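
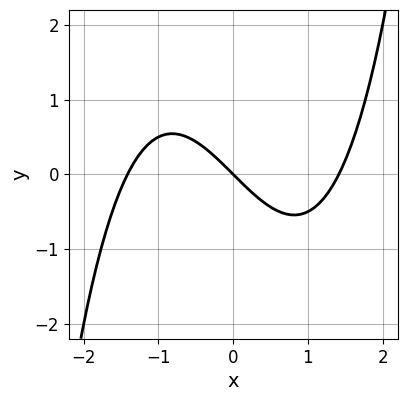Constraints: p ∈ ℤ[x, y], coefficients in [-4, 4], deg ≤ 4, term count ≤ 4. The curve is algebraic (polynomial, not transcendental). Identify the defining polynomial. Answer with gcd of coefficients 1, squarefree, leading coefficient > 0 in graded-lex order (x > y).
First, the degree is 3 — no degree-2 curve has this shape.
Next, observable constraints: it meets the y-axis at y = 0 (among the integer gridlines); one x-axis crossing is at x = 0.
Finally, fitting integer coefficients to these (and the overall shape) gives p.

x^3 - 2*x - 2*y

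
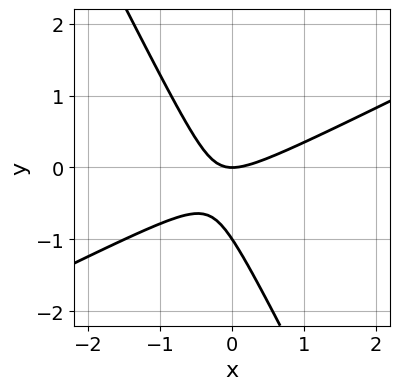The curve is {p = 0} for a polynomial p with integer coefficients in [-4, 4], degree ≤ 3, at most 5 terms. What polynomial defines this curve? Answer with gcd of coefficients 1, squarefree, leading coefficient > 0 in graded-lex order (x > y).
2*x^2 - 3*x*y - 2*y^2 - 2*y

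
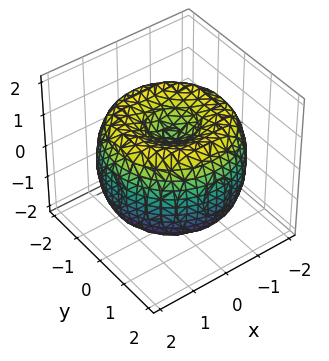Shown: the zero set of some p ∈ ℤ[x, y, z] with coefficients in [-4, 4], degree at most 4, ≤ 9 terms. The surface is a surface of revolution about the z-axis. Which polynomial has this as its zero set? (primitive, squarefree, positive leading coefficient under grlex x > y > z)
First, deg p = 4. No degree-3 surface has this shape.
Then, symmetry: the z-axis is an axis of rotation, so x and y enter only as x² + y².
Next, against the integer gridlines: a circular section at z = 0 has radius between 1 and 2.
Finally, solving for integer coefficients yields p as stated.

x^4 + 2*x^2*y^2 + y^4 - 3*x^2 - 3*y^2 + 2*z^2 - 1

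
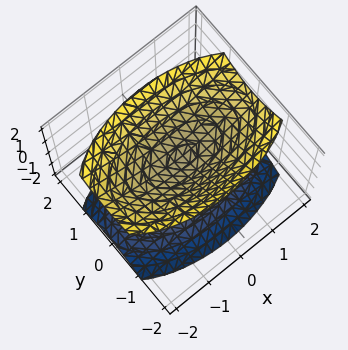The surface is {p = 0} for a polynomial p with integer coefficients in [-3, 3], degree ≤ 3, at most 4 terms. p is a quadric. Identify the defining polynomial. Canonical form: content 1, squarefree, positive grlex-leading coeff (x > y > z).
(a) I count 2 distinct pieces.
(b) The degree is 2 — two separate bowl-shaped sheets opening away from each other; a quadric.
(c) Symmetries: it's symmetric under z → −z, forcing even powers of z; it's symmetric under y → −y, forcing even powers of y; it's symmetric under x → −x, forcing even powers of x.
(d) Reading off the gridlines: no y-intercept at any integer in the box; it misses every integer gridline on the x-axis.
(e) The integer polynomial consistent with all of this is the stated p.

x^2 + 3*y^2 - 2*z^2 + 1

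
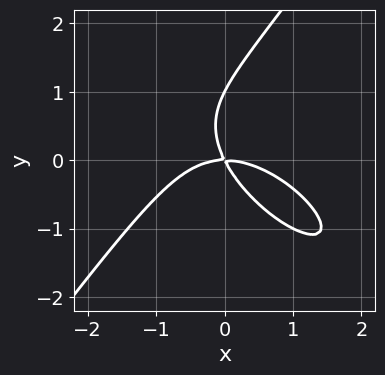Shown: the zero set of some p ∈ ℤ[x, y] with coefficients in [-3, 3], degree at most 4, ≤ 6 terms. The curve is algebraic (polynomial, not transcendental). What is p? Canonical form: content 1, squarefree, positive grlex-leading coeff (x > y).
The degree is 3 — a generic line meets the curve in up to 3 points.
Checking where it meets the axes: among the integer gridlines, it crosses the y-axis at y ∈ {0, 1}; it crosses the x-axis at the gridline x = 0.
The integer polynomial consistent with all of this is the stated p.

x^3 + x^2*y - y^3 + 2*x*y + y^2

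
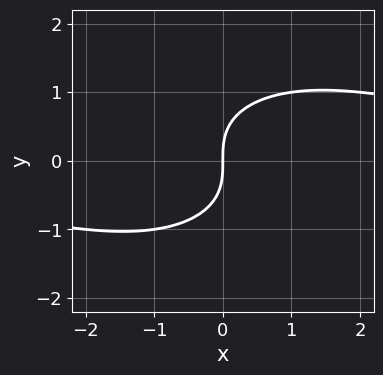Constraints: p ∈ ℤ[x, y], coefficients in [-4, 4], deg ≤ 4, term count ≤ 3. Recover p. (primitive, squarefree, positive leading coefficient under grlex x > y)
x^2*y + 2*y^3 - 3*x

1. deg p = 3. A generic line meets the curve in up to 3 points.
2. Reading off the gridlines: it meets the y-axis at y = 0 (among the integer gridlines); one x-axis crossing is at x = 0.
3. Fitting integer coefficients to these (and the overall shape) gives p.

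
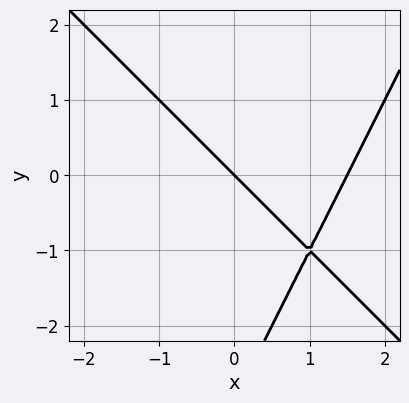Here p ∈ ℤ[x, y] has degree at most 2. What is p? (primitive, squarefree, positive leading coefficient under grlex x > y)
(a) deg p = 2. A generic line meets the curve in up to 2 points.
(b) From the axis intercepts and sections: it meets the y-axis at y = 0 (among the integer gridlines); it meets the x-axis at x = 0 (among the integer gridlines).
(c) These observations pin down the coefficients.

2*x^2 + x*y - y^2 - 3*x - 3*y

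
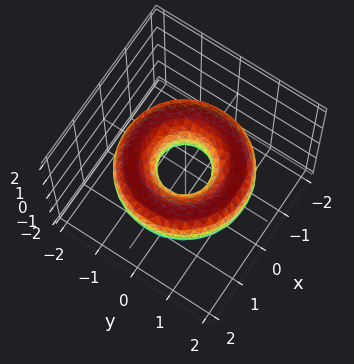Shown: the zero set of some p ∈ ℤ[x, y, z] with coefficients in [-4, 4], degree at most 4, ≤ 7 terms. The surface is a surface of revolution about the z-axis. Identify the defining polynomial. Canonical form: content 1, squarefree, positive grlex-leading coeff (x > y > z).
Degree: the shape is more complex than any degree-3 surface, so deg p = 4.
By symmetry, the z-axis is an axis of rotation, so x and y enter only as x² + y².
Observable constraints: a circular section at z = 0 has radius between 0 and 1; it misses every integer gridline on the z-axis.
Solving for integer coefficients yields p as stated.

x^4 + 2*x^2*y^2 + y^4 - 3*x^2 - 3*y^2 + 3*z^2 + 1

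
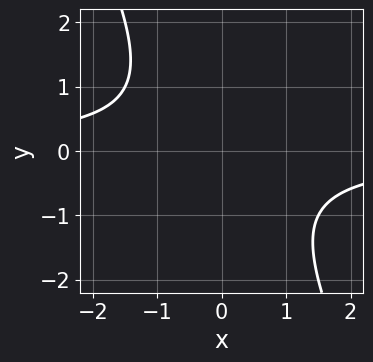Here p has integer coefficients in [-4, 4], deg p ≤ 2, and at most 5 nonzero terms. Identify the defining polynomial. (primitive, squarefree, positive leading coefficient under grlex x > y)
2*x*y + y^2 + 2

1. deg p = 2. A generic line meets the curve in up to 2 points.
2. Reading off the gridlines: no y-intercept at any integer in the box; no x-intercept at any integer in the box.
3. Assembling these constraints gives the stated polynomial.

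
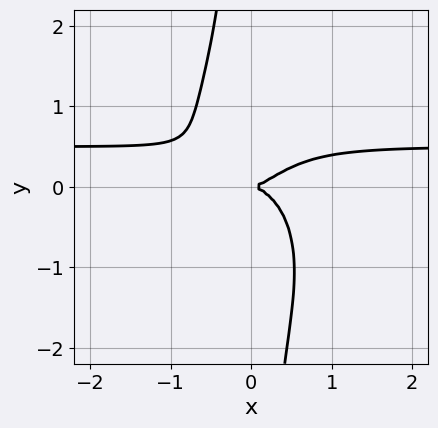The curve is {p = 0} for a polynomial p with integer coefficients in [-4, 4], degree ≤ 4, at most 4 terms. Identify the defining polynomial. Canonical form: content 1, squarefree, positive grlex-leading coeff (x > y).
Degree: a generic line meets the curve in up to 4 points, so deg p = 4.
Checking where it meets the axes: one y-axis crossing is at y = 0; it crosses the x-axis at the gridline x = 0.
Solving for integer coefficients yields p as stated.

2*x^3*y + x*y^3 - x^3 + y^2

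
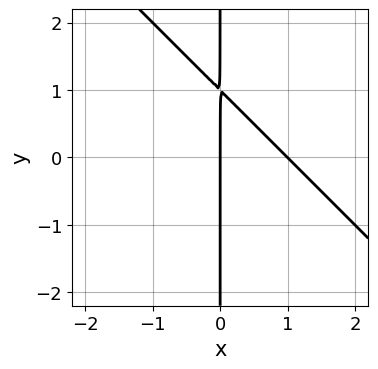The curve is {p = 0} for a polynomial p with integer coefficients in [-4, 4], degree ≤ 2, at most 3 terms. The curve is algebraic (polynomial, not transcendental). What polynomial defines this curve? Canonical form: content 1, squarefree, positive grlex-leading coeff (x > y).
x^2 + x*y - x

deg p = 2. A generic line meets the curve in up to 2 points.
From the visible intercepts: the visible y-axis segment lies entirely on the curve; the x-axis gridline crossings are at x ∈ {0, 1}.
These observations pin down the coefficients.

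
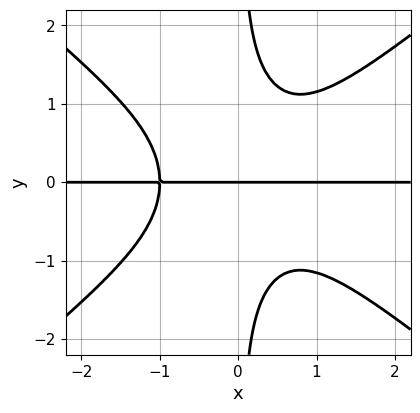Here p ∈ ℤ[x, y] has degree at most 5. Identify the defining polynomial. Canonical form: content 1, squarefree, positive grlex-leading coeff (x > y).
2*x^3*y - 3*x*y^3 + 2*y

First, the degree is 4 — a generic line meets the curve in up to 4 points.
Next, against the integer gridlines: every point of the x-axis in the box is on the curve; one y-axis crossing is at y = 0.
Finally, these observations pin down the coefficients.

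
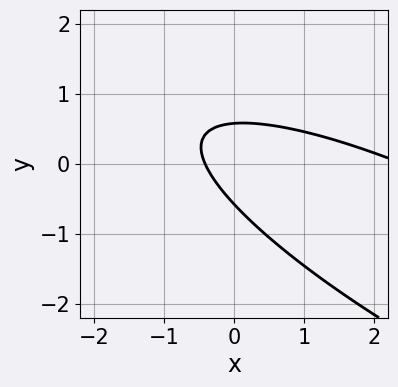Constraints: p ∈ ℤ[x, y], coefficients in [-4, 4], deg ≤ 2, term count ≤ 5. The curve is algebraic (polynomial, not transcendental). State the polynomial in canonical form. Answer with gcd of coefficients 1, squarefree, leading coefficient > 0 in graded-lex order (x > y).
x^2 + 3*x*y + 3*y^2 - 2*x - 1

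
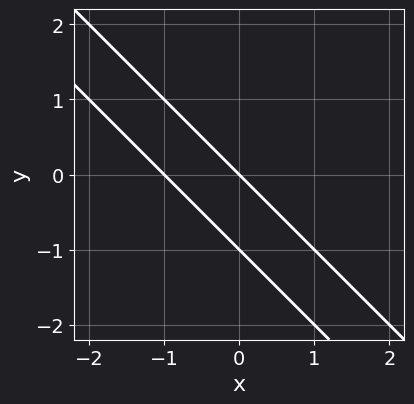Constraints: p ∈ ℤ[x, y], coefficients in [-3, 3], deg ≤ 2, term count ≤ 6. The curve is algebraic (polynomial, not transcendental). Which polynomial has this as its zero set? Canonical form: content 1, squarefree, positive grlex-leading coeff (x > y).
x^2 + 2*x*y + y^2 + x + y

1. deg p = 2. No degree-1 curve has this shape.
2. Reading off the gridlines: the y-axis gridline crossings are at y ∈ {-1, 0}; the x-axis gridline crossings are at x ∈ {-1, 0}.
3. Solving for integer coefficients yields p as stated.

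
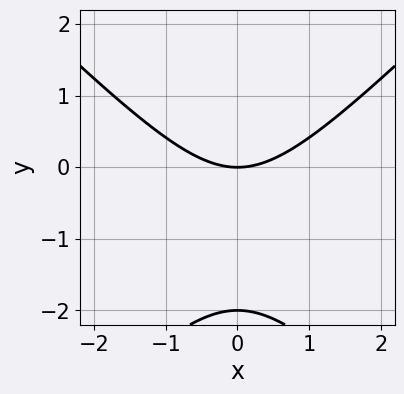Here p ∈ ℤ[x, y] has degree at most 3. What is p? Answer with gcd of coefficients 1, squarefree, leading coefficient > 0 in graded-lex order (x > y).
First, degree: no degree-1 curve has this shape, so deg p = 2.
Next, symmetries: it's symmetric under x → −x, forcing even powers of x.
Then, against the integer gridlines: it meets the x-axis at x = 0 (among the integer gridlines); the y-axis gridline crossings are at y ∈ {-2, 0}.
Finally, together with the visible shape, these determine p as stated.

x^2 - y^2 - 2*y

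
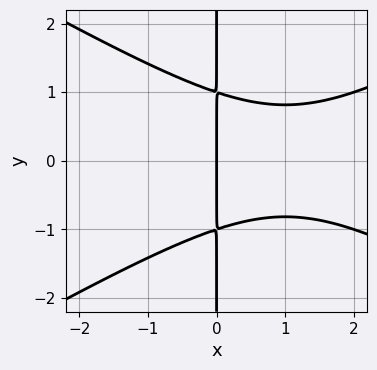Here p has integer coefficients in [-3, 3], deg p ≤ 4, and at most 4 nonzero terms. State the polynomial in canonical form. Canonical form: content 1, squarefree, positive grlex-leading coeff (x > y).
x^3 - 3*x*y^2 - 2*x^2 + 3*x

The degree is 3 — no degree-2 curve has this shape.
Symmetries: mirror symmetry y ↦ −y ⇒ only even powers of y.
Against the integer gridlines: the visible y-axis segment lies entirely on the curve; it crosses the x-axis at the gridline x = 0.
Matching integer coefficients to the picture gives p.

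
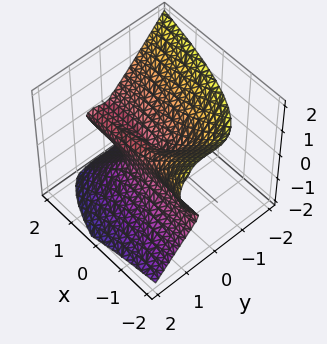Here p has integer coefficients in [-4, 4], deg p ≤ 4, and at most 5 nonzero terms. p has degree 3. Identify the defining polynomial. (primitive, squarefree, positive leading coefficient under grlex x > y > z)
(a) deg p = 3. No degree-2 surface has this shape.
(b) Checking where it meets the axes: one y-axis crossing is at y = 0; every point of the x-axis in the box is on the surface.
(c) Matching integer coefficients to the picture gives p.

2*x*z^2 + 3*y^3 + 2*z^3 - 2*y^2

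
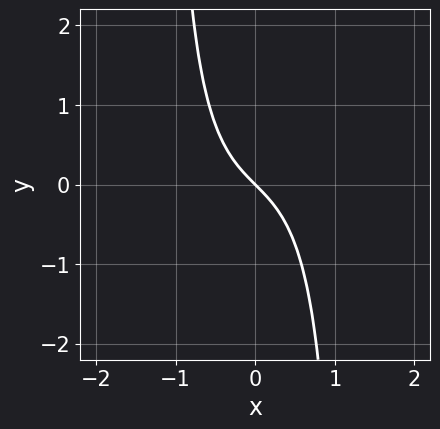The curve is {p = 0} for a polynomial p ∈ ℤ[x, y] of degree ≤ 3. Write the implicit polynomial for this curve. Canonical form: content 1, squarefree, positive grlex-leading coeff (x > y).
First, the degree is 3 — a generic line meets the curve in up to 3 points.
Next, reading off the gridlines: it meets the x-axis at x = 0 (among the integer gridlines); it crosses the y-axis at the gridline y = 0.
Finally, fitting integer coefficients to these (and the overall shape) gives p.

3*x^3 - 2*x^2*y + 3*x + 3*y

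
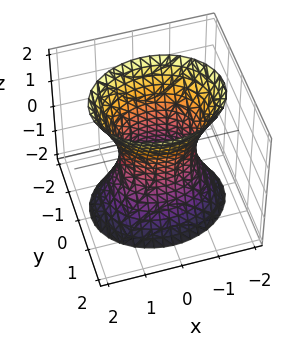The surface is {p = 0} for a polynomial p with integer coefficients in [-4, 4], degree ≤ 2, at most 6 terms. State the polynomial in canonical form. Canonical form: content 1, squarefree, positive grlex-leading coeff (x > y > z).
2*x^2 + 3*y^2 - z^2 - 2

1. The degree is 2 — an hourglass — one-sheet hyperboloid; a quadric.
2. Symmetries: mirror symmetry z ↦ −z ⇒ only even powers of z; mirror symmetry x ↦ −x ⇒ only even powers of x; mirror symmetry y ↦ −y ⇒ only even powers of y.
3. Observable constraints: among the integer gridlines, it crosses the x-axis at x ∈ {-1, 1}; the surface avoids every integer z-axis point in the box.
4. Solving for integer coefficients yields p as stated.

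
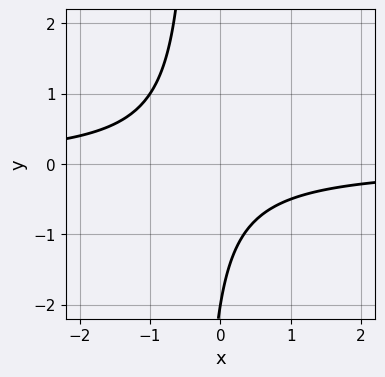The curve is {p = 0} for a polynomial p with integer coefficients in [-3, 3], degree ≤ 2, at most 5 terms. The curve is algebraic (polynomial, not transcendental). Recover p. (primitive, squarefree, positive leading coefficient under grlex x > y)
3*x*y + y + 2

(a) Degree: a generic line meets the curve in up to 2 points, so deg p = 2.
(b) Reading off the gridlines: it crosses the y-axis at the gridline y = -2; the curve avoids every integer x-axis point in the box.
(c) Assembling these constraints gives the stated polynomial.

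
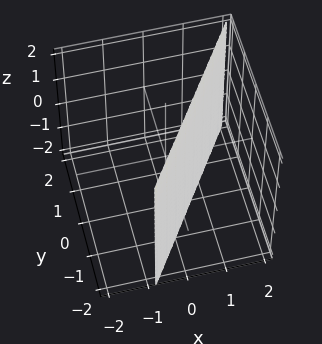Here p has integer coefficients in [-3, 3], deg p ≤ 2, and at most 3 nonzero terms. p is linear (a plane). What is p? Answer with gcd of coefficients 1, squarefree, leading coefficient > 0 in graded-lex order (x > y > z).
1. The degree is 1 — the surface is flat (a plane).
2. Checking where it meets the axes: it misses every integer gridline on the z-axis; it meets the y-axis at y = -1 (among the integer gridlines).
3. Together with the visible shape, these determine p as stated.

3*x - 2*y - 2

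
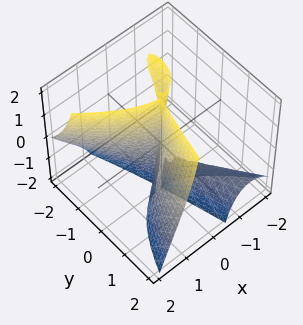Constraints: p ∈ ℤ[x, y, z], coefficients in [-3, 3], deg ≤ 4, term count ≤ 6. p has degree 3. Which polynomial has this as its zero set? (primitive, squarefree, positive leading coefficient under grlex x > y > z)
1. There are 3 components.
2. Degree: a generic line meets the surface in up to 3 points, so deg p = 3.
3. Reading off the gridlines: it meets the x-axis at x = 0 (among the integer gridlines); the visible z-axis segment lies entirely on the surface; it meets the y-axis at y = 0 (among the integer gridlines).
4. Assembling these constraints gives the stated polynomial.

3*x^3 + 2*x^2*y + 3*x*y*z - 2*y^2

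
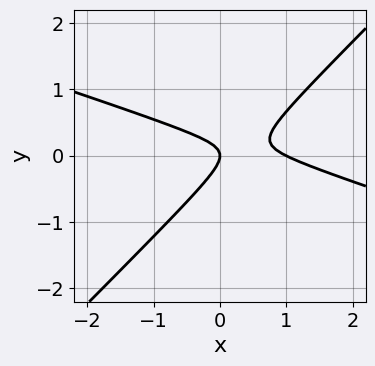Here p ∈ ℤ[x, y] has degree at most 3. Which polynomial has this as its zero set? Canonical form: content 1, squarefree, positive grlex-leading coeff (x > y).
x^2 + 2*x*y - 3*y^2 - x

Degree: the shape is more complex than any degree-1 curve, so deg p = 2.
From the axis intercepts and sections: it meets the y-axis at y = 0 (among the integer gridlines); among the integer gridlines, it crosses the x-axis at x ∈ {0, 1}.
Fitting integer coefficients to these (and the overall shape) gives p.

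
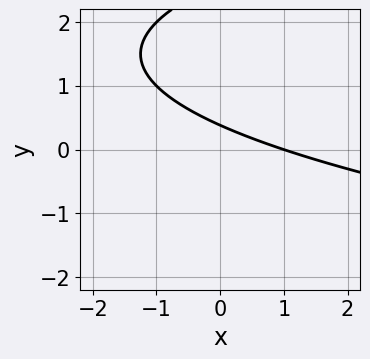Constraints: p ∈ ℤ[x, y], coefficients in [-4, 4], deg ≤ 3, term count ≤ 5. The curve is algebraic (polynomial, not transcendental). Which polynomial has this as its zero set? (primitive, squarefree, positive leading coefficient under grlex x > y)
y^2 - x - 3*y + 1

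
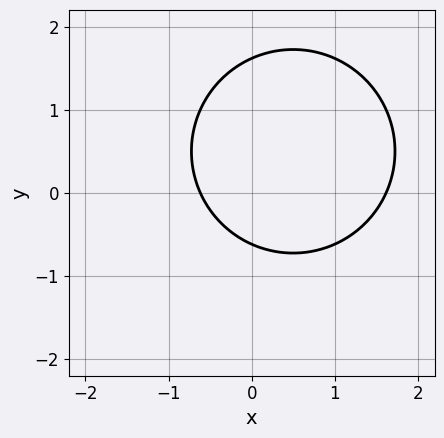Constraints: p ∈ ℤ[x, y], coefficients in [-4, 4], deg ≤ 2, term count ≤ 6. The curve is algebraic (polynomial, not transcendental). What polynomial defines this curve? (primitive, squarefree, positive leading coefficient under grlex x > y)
First, degree: a generic line meets the curve in up to 2 points, so deg p = 2.
Finally, putting this together gives p.

x^2 + y^2 - x - y - 1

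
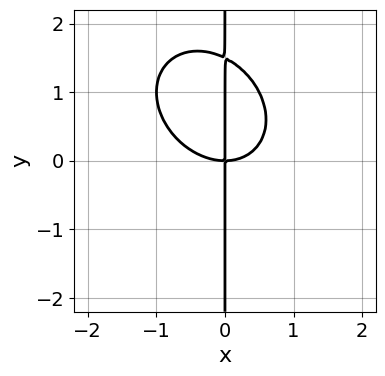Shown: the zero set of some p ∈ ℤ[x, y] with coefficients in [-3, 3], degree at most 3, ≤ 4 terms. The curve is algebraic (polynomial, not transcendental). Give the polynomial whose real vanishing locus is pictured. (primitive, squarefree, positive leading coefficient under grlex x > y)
(a) deg p = 3. A generic line meets the curve in up to 3 points.
(b) Against the integer gridlines: it meets the x-axis at x = 0 (among the integer gridlines); the visible y-axis segment lies entirely on the curve.
(c) These observations pin down the coefficients.

2*x^3 + x^2*y + 2*x*y^2 - 3*x*y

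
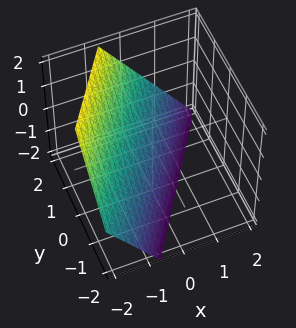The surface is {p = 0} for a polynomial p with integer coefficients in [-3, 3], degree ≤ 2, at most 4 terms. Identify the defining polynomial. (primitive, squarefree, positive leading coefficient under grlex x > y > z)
3*x - 2*y + 2*z + 2

1. Degree: every cross-section is a straight line — this is a plane, so deg p = 1.
2. Observable constraints: it crosses the y-axis at the gridline y = 1; one z-axis crossing is at z = -1.
3. The integer polynomial consistent with all of this is the stated p.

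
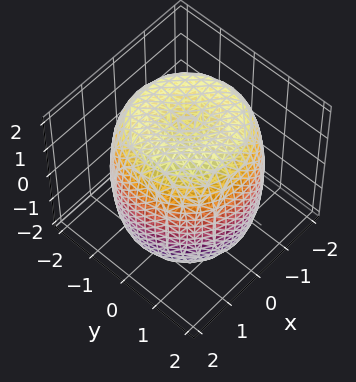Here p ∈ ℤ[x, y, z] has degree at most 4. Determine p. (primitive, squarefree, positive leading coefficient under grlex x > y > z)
x^4 + 2*x^2*y^2 + y^4 - 2*x^2 - 2*y^2 + z^2 - 3

First, deg p = 4. No degree-3 surface has this shape.
Next, symmetries: rotational symmetry about the z-axis ⇒ p depends on x, y only through x² + y².
Next, from the axis intercepts and sections: a circular section at z = -2 has radius exactly 1.
Finally, together with the visible shape, these determine p as stated.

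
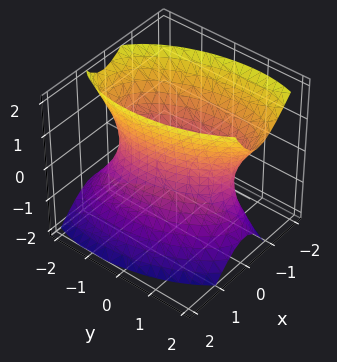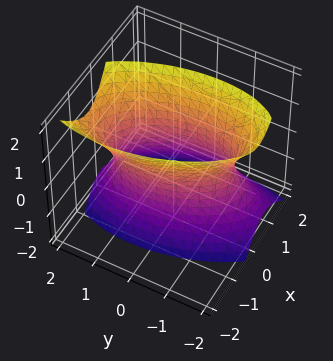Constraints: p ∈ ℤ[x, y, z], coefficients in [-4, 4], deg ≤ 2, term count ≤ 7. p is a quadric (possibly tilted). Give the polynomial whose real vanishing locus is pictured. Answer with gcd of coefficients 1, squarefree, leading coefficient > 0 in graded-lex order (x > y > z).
3*x^2 + x*y + x*z + y^2 - z^2 - 2

(a) The degree is 2 — no degree-1 surface has this shape.
(b) Observable constraints: no z-intercept at any integer in the box.
(c) Solving for integer coefficients yields p as stated.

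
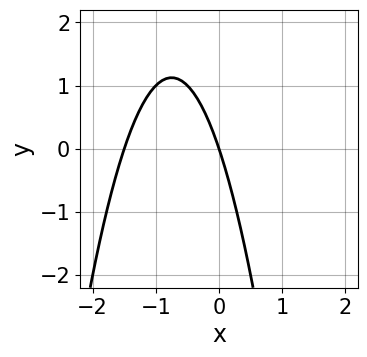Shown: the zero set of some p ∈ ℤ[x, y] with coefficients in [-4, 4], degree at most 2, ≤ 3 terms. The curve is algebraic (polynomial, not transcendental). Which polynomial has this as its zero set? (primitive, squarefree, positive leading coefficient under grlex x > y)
1. The degree is 2 — the shape is more complex than any degree-1 curve.
2. Observable constraints: it crosses the x-axis at the gridline x = 0; it meets the y-axis at y = 0 (among the integer gridlines).
3. Assembling these constraints gives the stated polynomial.

2*x^2 + 3*x + y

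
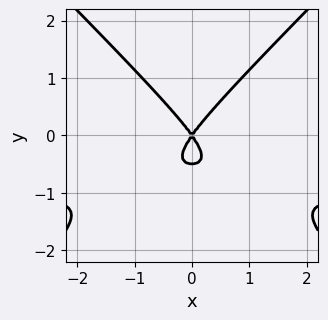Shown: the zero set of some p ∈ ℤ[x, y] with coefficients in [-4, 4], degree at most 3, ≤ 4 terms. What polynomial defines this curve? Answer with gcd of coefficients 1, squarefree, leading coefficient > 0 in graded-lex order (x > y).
2*x^2*y - 2*y^3 + 2*x^2 - y^2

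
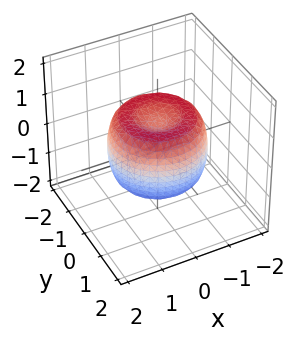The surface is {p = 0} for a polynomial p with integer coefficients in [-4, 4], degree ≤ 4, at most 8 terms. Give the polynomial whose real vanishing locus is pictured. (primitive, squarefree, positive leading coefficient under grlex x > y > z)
2*x^4 + 4*x^2*y^2 + 2*y^4 - 3*x^2 - 3*y^2 + 2*z^2 - 1

1. Degree: the shape is more complex than any degree-3 surface, so deg p = 4.
2. Symmetry: the z-axis is an axis of rotation, so x and y enter only as x² + y².
3. Against the integer gridlines: a circular section at z = 1 has radius between 0 and 1.
4. Assembling these constraints gives the stated polynomial.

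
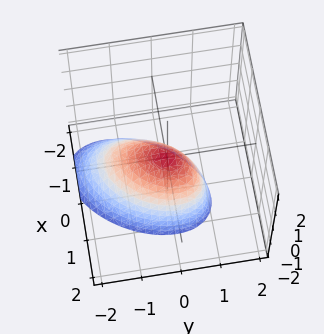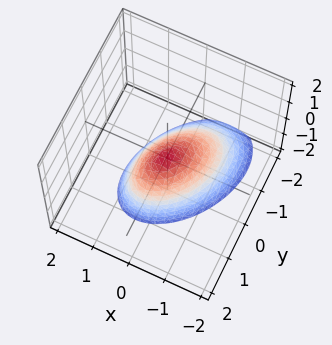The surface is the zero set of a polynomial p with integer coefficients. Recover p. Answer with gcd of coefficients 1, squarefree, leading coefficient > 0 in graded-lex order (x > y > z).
3*x^2 - 2*x*y + 2*y^2 - y*z + 2*z

(a) Degree: a generic line meets the surface in up to 2 points, so deg p = 2.
(b) Observable constraints: it meets the x-axis at x = 0 (among the integer gridlines); it crosses the y-axis at the gridline y = 0.
(c) The integer polynomial consistent with all of this is the stated p.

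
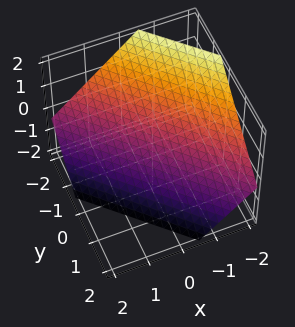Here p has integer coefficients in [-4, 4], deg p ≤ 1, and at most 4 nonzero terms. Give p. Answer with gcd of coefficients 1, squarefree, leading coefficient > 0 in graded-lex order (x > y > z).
3*x + 3*y + 3*z + 2

deg p = 1. The surface is flat (a plane).
The integer polynomial consistent with all of this is the stated p.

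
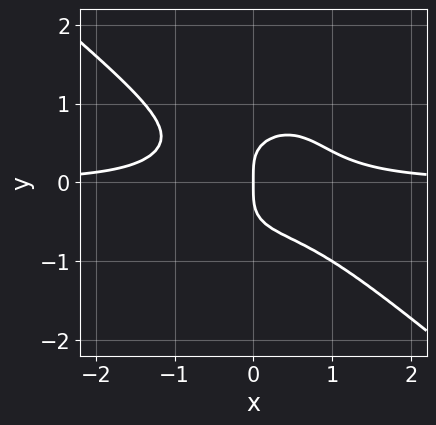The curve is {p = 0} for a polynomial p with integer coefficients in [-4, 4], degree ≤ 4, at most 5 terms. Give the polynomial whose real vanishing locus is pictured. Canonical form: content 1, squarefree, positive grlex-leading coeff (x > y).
2*x^3*y + x^2*y^2 + 2*y^4 - x

First, deg p = 4.
Next, checking where it meets the axes: it crosses the x-axis at the gridline x = 0; it crosses the y-axis at the gridline y = 0.
Finally, together with the visible shape, these determine p as stated.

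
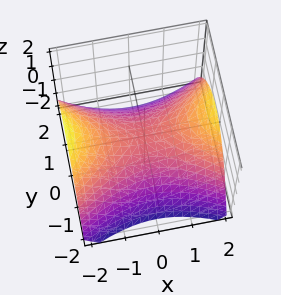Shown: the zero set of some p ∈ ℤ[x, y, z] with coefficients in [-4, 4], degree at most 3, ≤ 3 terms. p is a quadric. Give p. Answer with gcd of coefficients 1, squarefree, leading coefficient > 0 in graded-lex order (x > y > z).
First, degree: a hyperbolic paraboloid; a quadric, so deg p = 2.
Next, symmetries: it's symmetric under x → −x, forcing even powers of x; it's symmetric under y → −y, forcing even powers of y.
Then, from the axis intercepts and sections: it crosses the y-axis at the gridline y = 0; it meets the x-axis at x = 0 (among the integer gridlines); it meets the z-axis at z = 0 (among the integer gridlines).
Finally, putting this together gives p.

x^2 - 2*y^2 - 3*z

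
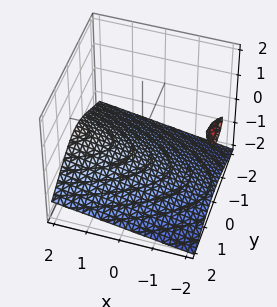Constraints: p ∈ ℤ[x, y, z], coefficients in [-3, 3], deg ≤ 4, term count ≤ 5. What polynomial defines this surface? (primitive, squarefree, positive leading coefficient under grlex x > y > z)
z^3 + x*z + y^2 + 1

I count 2 distinct pieces.
Degree: the shape is more complex than any degree-2 surface, so deg p = 3.
From the axis intercepts and sections: it misses every integer gridline on the y-axis; it crosses the z-axis at the gridline z = -1.
Fitting integer coefficients to these (and the overall shape) gives p.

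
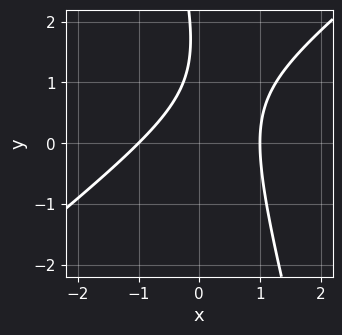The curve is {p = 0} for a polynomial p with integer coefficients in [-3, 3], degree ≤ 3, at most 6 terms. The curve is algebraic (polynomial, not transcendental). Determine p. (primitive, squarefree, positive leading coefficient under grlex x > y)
3*x^2 - 3*x*y - y^2 + 3*y - 3

(a) The degree is 2 — no degree-1 curve has this shape.
(b) Observable constraints: the curve avoids every integer y-axis point in the box; among the integer gridlines, it crosses the x-axis at x ∈ {-1, 1}.
(c) The integer polynomial consistent with all of this is the stated p.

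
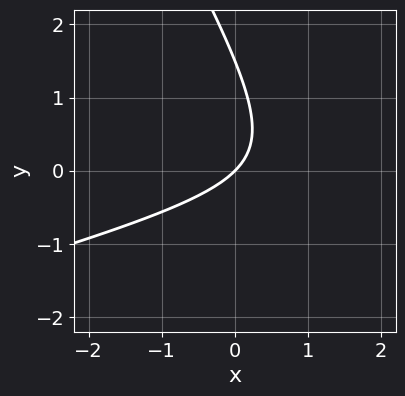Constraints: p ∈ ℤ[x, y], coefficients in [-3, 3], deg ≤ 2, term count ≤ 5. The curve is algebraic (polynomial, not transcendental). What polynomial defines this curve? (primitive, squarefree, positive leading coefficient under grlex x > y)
x^2 - 3*x*y - 2*y^2 - 3*x + 3*y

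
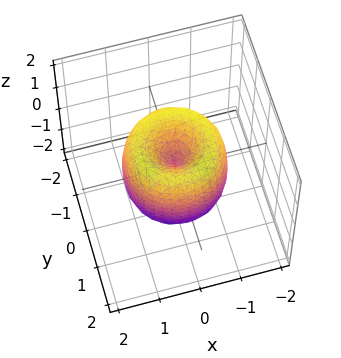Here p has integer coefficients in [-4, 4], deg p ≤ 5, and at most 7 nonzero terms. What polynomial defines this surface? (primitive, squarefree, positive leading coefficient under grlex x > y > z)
2*x^4 + 4*x^2*y^2 + 2*y^4 - 3*x^2 - 3*y^2 + z^2

1. Degree: the shape is more complex than any degree-3 surface, so deg p = 4.
2. Symmetries: rotational symmetry about the z-axis ⇒ p depends on x, y only through x² + y².
3. Reading off the gridlines: it crosses the y-axis at the gridline y = 0; one z-axis crossing is at z = 0.
4. Together with the visible shape, these determine p as stated.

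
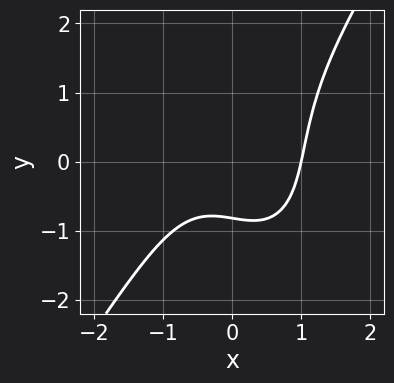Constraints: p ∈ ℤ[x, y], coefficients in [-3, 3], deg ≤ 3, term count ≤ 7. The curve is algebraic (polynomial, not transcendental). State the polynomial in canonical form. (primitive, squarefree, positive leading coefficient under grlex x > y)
3*x^3 - y^3 + x*y - 3*y - 3

(a) deg p = 3. The shape is more complex than any degree-2 curve.
(b) Reading off the gridlines: one x-axis crossing is at x = 1.
(c) Putting this together gives p.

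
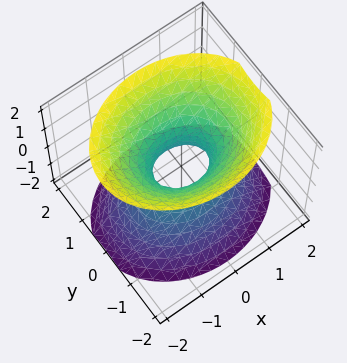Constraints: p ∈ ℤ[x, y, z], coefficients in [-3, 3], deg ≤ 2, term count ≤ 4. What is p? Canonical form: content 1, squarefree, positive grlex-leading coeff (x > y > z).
deg p = 2.
Symmetries: the y ↦ −y reflection is a symmetry, so y appears only in even powers; mirror symmetry x ↦ −x ⇒ only even powers of x; mirror symmetry z ↦ −z ⇒ only even powers of z.
Observable constraints: the surface avoids every integer z-axis point in the box.
These observations pin down the coefficients.

2*x^2 + 3*y^2 - 2*z^2 - 1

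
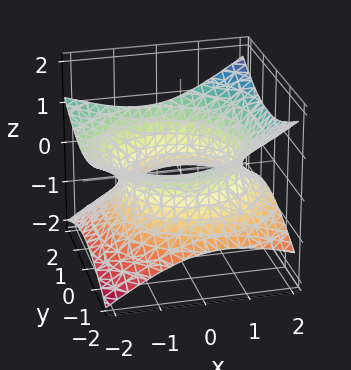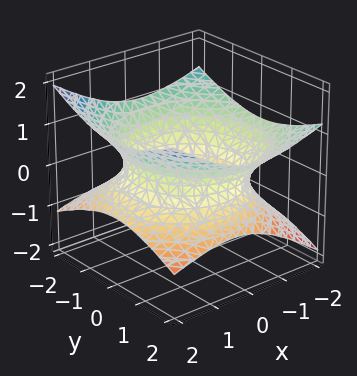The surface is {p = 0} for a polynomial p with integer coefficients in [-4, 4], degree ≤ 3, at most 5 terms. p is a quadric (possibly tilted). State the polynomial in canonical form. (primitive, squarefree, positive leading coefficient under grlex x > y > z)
x^2 + x*z + y^2 - 3*z^2 - 2

(a) deg p = 2.
(b) Reading off the gridlines: it misses every integer gridline on the z-axis.
(c) Fitting integer coefficients to these (and the overall shape) gives p.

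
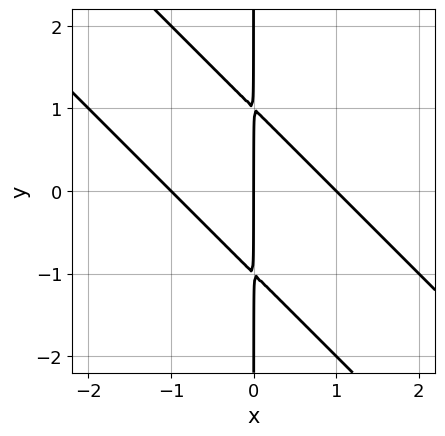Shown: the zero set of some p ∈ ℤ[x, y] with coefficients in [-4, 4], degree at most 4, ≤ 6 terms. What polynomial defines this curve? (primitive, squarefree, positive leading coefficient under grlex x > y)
(a) deg p = 3.
(b) From the axis intercepts and sections: the x-axis gridline crossings are at x ∈ {-1, 0, 1}; the visible y-axis segment lies entirely on the curve.
(c) Together with the visible shape, these determine p as stated.

x^3 + 2*x^2*y + x*y^2 - x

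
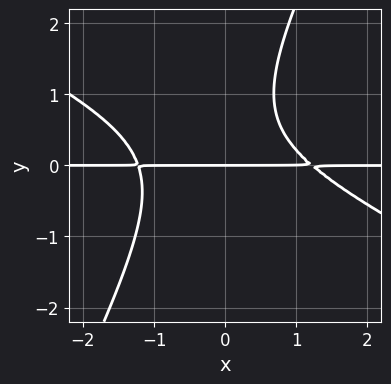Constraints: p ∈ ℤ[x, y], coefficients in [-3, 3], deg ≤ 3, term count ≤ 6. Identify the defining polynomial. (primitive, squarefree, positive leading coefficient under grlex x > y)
2*x^2*y + 3*x*y^2 - 2*y^3 + 2*y^2 - 3*y

(a) deg p = 3. A generic line meets the curve in up to 3 points.
(b) From the visible intercepts: one y-axis crossing is at y = 0; every point of the x-axis in the box is on the curve.
(c) Assembling these constraints gives the stated polynomial.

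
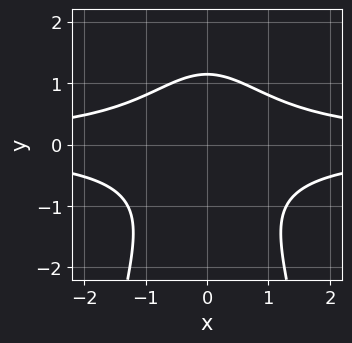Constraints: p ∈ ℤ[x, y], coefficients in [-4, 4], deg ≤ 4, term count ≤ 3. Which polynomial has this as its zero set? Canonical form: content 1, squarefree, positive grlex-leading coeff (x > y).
3*x^2*y^2 + 2*y^3 - 3

Degree: a generic line meets the curve in up to 4 points, so deg p = 4.
Symmetries: the x ↦ −x reflection is a symmetry, so x appears only in even powers.
Observable constraints: it misses every integer gridline on the x-axis.
Putting this together gives p.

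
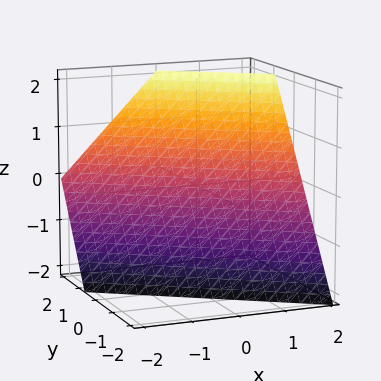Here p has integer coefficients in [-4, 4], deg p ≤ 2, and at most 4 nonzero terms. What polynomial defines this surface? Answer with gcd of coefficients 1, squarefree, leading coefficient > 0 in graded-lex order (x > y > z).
2*x + 3*y - 2*z - 2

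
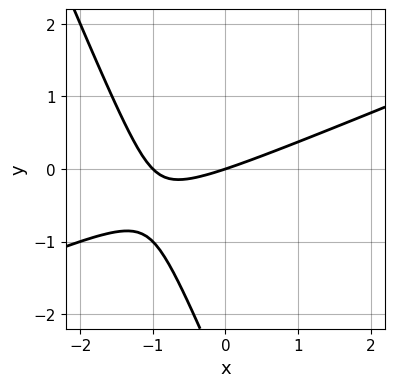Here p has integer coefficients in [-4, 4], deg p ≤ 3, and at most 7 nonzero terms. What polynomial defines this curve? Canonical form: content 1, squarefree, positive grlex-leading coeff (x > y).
Degree: the shape is more complex than any degree-1 curve, so deg p = 2.
From the visible intercepts: the x-axis gridline crossings are at x ∈ {-1, 0}; it meets the y-axis at y = 0 (among the integer gridlines).
The integer polynomial consistent with all of this is the stated p.

x^2 - 2*x*y - y^2 + x - 3*y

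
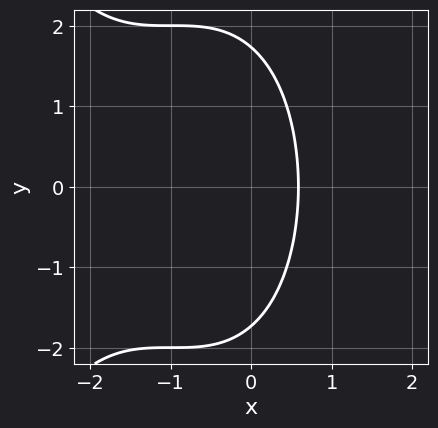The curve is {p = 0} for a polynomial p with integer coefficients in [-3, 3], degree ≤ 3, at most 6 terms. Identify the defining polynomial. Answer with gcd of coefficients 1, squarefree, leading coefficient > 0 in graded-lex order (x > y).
Degree: a generic line meets the curve in up to 3 points, so deg p = 3.
Symmetries: the y ↦ −y reflection is a symmetry, so y appears only in even powers.
Assembling these constraints gives the stated polynomial.

x^3 + 3*x^2 + y^2 + 3*x - 3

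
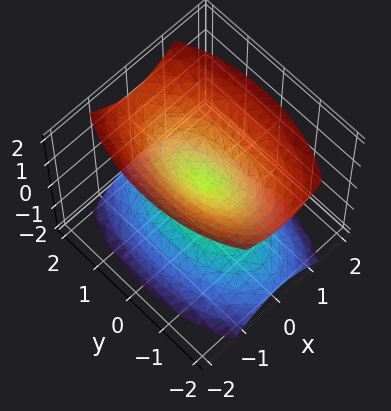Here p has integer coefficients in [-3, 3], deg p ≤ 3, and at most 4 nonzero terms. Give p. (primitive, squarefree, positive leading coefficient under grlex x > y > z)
1. There are 2 components.
2. deg p = 2.
3. Symmetries: mirror symmetry z ↦ −z ⇒ only even powers of z; the y ↦ −y reflection is a symmetry, so y appears only in even powers; the x ↦ −x reflection is a symmetry, so x appears only in even powers.
4. From the axis intercepts and sections: it meets the x-axis at x = 0 (among the integer gridlines); it meets the z-axis at z = 0 (among the integer gridlines).
5. These observations pin down the coefficients.

3*x^2 + y^2 - 2*z^2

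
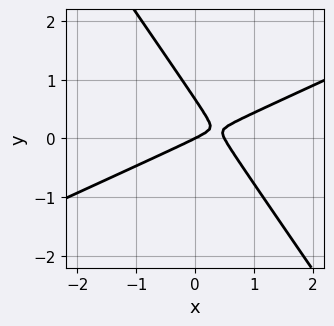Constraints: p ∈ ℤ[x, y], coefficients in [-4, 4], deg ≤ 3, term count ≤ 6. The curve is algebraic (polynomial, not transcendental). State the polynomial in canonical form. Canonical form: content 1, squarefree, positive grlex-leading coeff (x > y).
2*x^2 - 3*x*y - 3*y^2 - x + 2*y

1. Degree: a generic line meets the curve in up to 2 points, so deg p = 2.
2. Checking where it meets the axes: one x-axis crossing is at x = 0; it crosses the y-axis at the gridline y = 0.
3. Assembling these constraints gives the stated polynomial.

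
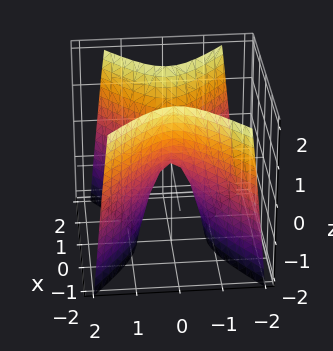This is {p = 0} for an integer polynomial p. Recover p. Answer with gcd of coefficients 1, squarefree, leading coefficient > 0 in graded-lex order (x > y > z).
2*x^2 - 3*y^2 - z

First, deg p = 2.
Then, symmetries: it's symmetric under y → −y, forcing even powers of y; it's symmetric under x → −x, forcing even powers of x.
Then, from the axis intercepts and sections: one y-axis crossing is at y = 0; one z-axis crossing is at z = 0; it crosses the x-axis at the gridline x = 0.
Finally, solving for integer coefficients yields p as stated.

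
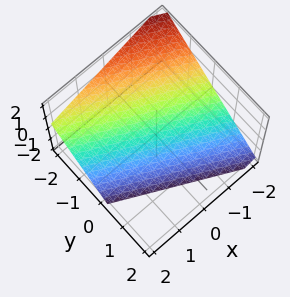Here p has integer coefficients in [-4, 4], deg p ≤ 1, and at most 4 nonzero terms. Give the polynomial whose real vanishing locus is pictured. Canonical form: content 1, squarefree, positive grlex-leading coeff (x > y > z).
First, the degree is 1 — the surface is flat (a plane).
Next, against the integer gridlines: it crosses the y-axis at the gridline y = -1; one z-axis crossing is at z = -1; it meets the x-axis at x = -2 (among the integer gridlines).
Finally, the integer polynomial consistent with all of this is the stated p.

x + 2*y + 2*z + 2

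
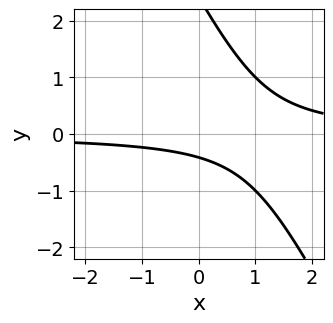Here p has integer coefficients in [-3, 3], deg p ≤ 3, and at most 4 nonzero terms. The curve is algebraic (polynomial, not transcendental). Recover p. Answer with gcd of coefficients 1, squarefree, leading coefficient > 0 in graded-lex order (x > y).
First, the degree is 2 — no degree-1 curve has this shape.
Next, from the visible intercepts: no x-intercept at any integer in the box.
Finally, fitting integer coefficients to these (and the overall shape) gives p.

2*x*y + y^2 - 2*y - 1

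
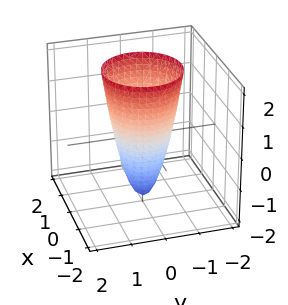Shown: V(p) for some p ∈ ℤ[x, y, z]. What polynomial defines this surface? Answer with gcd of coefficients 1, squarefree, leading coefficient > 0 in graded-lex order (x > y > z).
3*x^2 + 3*y^2 - z - 2

First, the degree is 2 — a generic line meets the surface in up to 2 points.
Then, by symmetry, the z-axis is an axis of rotation, so x and y enter only as x² + y².
Then, from the visible intercepts: one z-axis crossing is at z = -2; a circular section at z = -1 has radius between 0 and 1.
Finally, the integer polynomial consistent with all of this is the stated p.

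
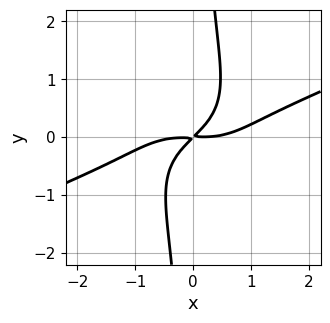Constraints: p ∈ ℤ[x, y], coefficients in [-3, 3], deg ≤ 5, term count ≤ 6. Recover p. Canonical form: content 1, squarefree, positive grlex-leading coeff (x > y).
Degree: the shape is more complex than any degree-3 curve, so deg p = 4.
The integer polynomial consistent with all of this is the stated p.

x^4 - 2*x^3*y - 3*x*y^3 - 3*x*y + 3*y^2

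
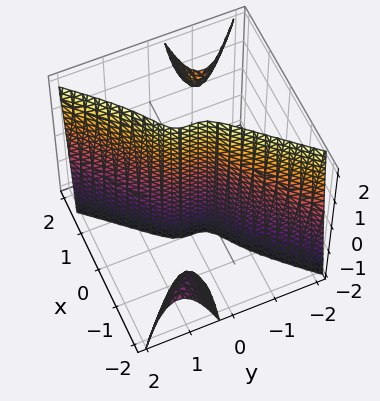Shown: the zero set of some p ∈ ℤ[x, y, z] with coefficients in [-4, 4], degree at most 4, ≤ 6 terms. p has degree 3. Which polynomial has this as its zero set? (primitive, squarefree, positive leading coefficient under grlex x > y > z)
x^3 + 3*x^2*y - x^2*z - 3*y^3 + 2*x

1. The picture has 3 separate pieces. Treating them together as one polynomial.
2. Degree: no degree-2 surface has this shape, so deg p = 3.
3. From the visible intercepts: every point of the z-axis in the box is on the surface; one x-axis crossing is at x = 0; one y-axis crossing is at y = 0.
4. The integer polynomial consistent with all of this is the stated p.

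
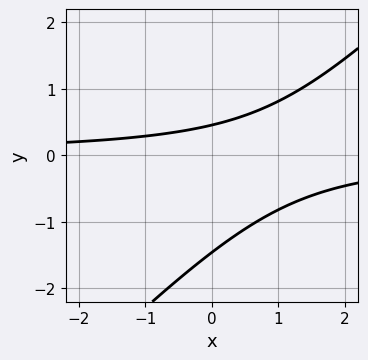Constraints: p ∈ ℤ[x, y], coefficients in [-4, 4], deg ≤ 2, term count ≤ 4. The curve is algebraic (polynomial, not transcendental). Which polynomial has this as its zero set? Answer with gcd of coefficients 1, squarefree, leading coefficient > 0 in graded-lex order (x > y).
1. Degree: no degree-1 curve has this shape, so deg p = 2.
2. From the axis intercepts and sections: it misses every integer gridline on the x-axis.
3. Putting this together gives p.

3*x*y - 3*y^2 - 3*y + 2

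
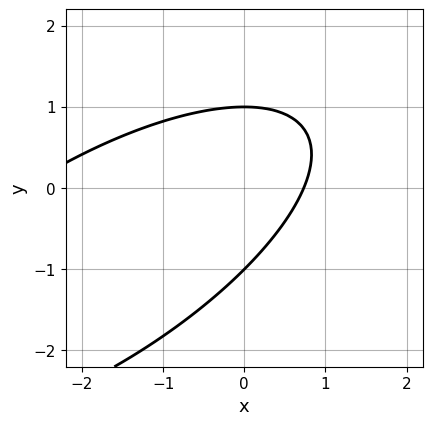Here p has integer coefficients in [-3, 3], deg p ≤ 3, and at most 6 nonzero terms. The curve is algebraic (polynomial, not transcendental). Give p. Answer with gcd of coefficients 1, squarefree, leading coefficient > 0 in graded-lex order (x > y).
x^2 - 2*x*y + 2*y^2 + 2*x - 2

deg p = 2. No degree-1 curve has this shape.
Against the integer gridlines: the y-axis gridline crossings are at y ∈ {-1, 1}.
Assembling these constraints gives the stated polynomial.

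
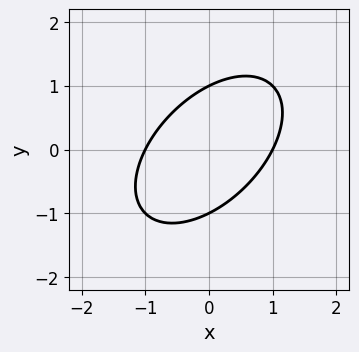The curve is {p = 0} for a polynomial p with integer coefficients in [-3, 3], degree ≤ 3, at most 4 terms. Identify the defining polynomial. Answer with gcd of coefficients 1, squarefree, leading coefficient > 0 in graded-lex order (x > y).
1. The degree is 2 — a generic line meets the curve in up to 2 points.
2. From the visible intercepts: among the integer gridlines, it crosses the y-axis at y ∈ {-1, 1}; the x-axis gridline crossings are at x ∈ {-1, 1}.
3. Assembling these constraints gives the stated polynomial.

x^2 - x*y + y^2 - 1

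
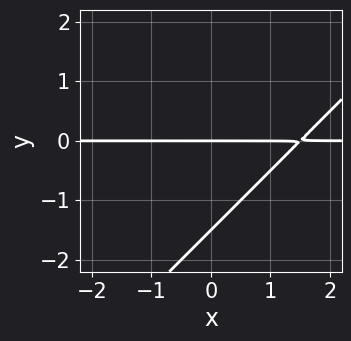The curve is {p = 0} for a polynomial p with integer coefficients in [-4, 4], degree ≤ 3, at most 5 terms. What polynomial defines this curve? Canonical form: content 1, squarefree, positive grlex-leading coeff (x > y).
2*x*y - 2*y^2 - 3*y

1. deg p = 2.
2. Against the integer gridlines: it meets the y-axis at y = 0 (among the integer gridlines); the visible x-axis segment lies entirely on the curve.
3. Solving for integer coefficients yields p as stated.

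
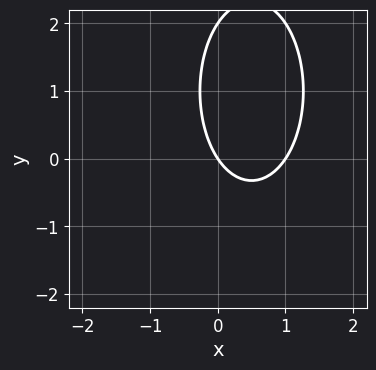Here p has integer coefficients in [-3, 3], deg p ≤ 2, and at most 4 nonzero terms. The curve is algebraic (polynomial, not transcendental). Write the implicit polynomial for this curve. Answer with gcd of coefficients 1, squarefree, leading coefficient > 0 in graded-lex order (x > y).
3*x^2 + y^2 - 3*x - 2*y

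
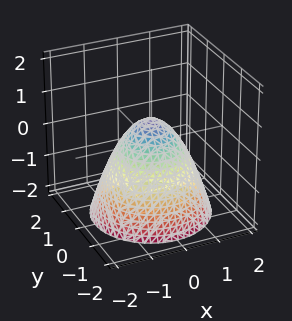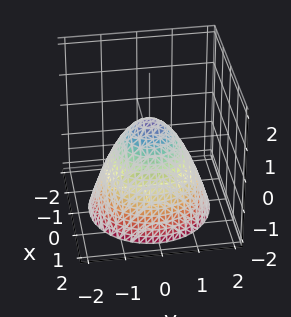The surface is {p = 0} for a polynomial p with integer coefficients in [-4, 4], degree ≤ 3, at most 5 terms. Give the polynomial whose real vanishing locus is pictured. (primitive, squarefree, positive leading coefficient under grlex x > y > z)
The degree is 2 — a generic line meets the surface in up to 2 points.
Symmetries: every cross-section ⟂ z is a circle, so x, y appear only via x² + y².
Against the integer gridlines: a circular section at z = 0 has radius between 0 and 1.
Together with the visible shape, these determine p as stated.

3*x^2 + 3*y^2 + 3*z - 2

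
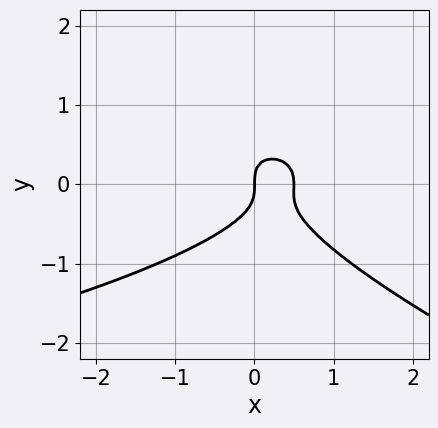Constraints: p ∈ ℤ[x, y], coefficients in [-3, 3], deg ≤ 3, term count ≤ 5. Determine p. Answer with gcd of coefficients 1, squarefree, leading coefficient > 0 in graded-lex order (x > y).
(a) Degree: a generic line meets the curve in up to 3 points, so deg p = 3.
(b) Checking where it meets the axes: it meets the y-axis at y = 0 (among the integer gridlines); it meets the x-axis at x = 0 (among the integer gridlines).
(c) The integer polynomial consistent with all of this is the stated p.

x*y^2 + 3*y^3 + 2*x^2 - x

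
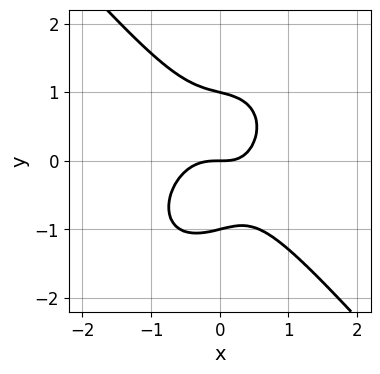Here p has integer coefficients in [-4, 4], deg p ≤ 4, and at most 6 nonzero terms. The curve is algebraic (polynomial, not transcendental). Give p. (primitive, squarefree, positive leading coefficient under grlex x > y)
3*x^3 + 2*y^3 + x*y - 2*y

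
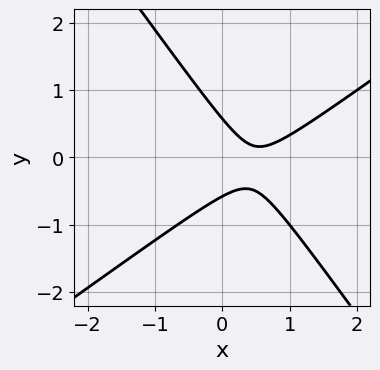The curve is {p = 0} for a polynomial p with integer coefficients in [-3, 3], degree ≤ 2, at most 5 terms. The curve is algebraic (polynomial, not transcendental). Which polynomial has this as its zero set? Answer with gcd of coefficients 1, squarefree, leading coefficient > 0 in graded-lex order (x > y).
3*x^2 - 2*x*y - 3*y^2 - 3*x + 1

(a) Degree: no degree-1 curve has this shape, so deg p = 2.
(b) Checking where it meets the axes: the curve avoids every integer x-axis point in the box.
(c) Assembling these constraints gives the stated polynomial.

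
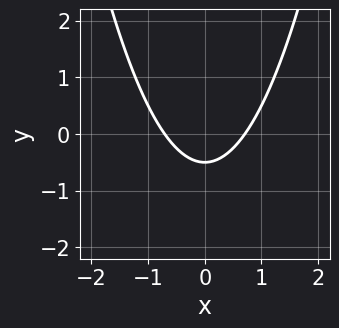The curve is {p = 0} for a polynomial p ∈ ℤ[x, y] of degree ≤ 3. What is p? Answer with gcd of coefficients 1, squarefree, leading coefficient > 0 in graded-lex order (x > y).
2*x^2 - 2*y - 1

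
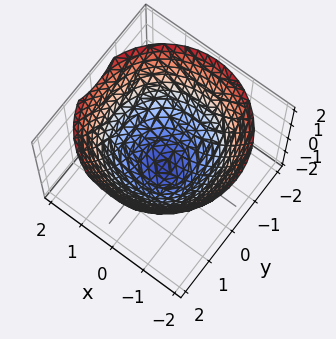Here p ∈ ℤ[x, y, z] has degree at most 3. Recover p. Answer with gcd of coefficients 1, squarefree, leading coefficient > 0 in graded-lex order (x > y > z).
2*x^2 + 2*y^2 - 3*z - 3

First, the degree is 2 — no degree-1 surface has this shape.
Next, symmetry: the surface is invariant under rotation about z: p = q(x² + y², z).
Then, from the axis intercepts and sections: it meets the z-axis at z = -1 (among the integer gridlines); a circular section at z = 1 has radius between 1 and 2.
Finally, together with the visible shape, these determine p as stated.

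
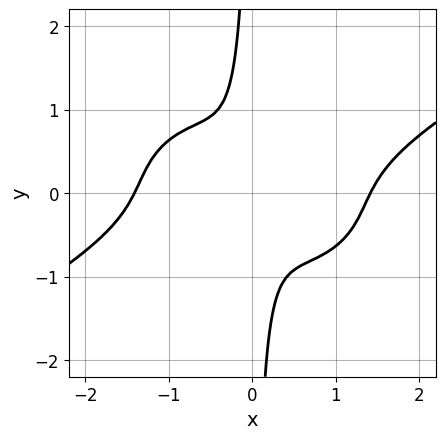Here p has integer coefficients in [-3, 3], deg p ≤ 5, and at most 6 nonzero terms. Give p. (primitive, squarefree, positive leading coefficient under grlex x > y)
x^4 - x^3*y - 3*x*y^3 - 2*x^2 - y^2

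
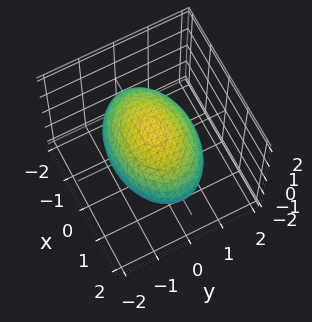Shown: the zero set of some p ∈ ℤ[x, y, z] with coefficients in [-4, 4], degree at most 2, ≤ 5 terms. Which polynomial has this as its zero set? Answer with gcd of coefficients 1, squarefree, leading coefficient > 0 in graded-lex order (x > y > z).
First, deg p = 2. Bounded and convex; a quadric.
Then, symmetries: it's symmetric under y → −y, forcing even powers of y; mirror symmetry x ↦ −x ⇒ only even powers of x; mirror symmetry z ↦ −z ⇒ only even powers of z.
Then, from the axis intercepts and sections: among the integer gridlines, it crosses the z-axis at z ∈ {-1, 1}.
Finally, the integer polynomial consistent with all of this is the stated p.

x^2 + 2*y^2 + 3*z^2 - 3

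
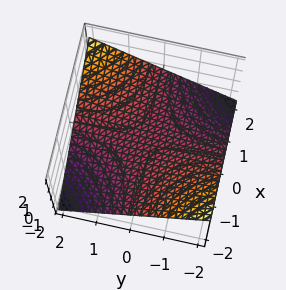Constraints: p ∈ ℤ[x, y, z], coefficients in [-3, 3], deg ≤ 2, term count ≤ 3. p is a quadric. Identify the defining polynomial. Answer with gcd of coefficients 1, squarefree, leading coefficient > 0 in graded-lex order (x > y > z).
(a) deg p = 2. A hyperbolic paraboloid; a quadric.
(b) Observable constraints: the visible y-axis segment lies entirely on the surface; one z-axis crossing is at z = 0; the visible x-axis segment lies entirely on the surface.
(c) Assembling these constraints gives the stated polynomial.

x*y - 3*z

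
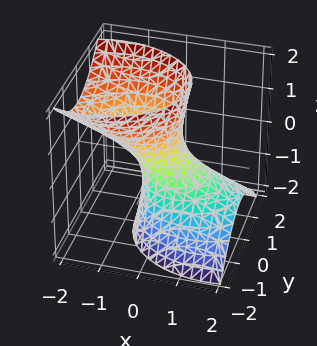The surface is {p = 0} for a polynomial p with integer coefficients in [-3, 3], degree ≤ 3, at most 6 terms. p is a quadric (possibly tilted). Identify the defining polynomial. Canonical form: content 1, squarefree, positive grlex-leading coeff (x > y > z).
2*x^2 + 3*x*z + 3*y^2 - z^2 - 1

Degree: a generic line meets the surface in up to 2 points, so deg p = 2.
Reading off the gridlines: no z-intercept at any integer in the box.
Solving for integer coefficients yields p as stated.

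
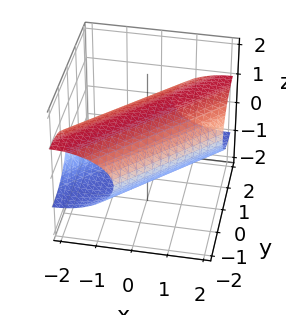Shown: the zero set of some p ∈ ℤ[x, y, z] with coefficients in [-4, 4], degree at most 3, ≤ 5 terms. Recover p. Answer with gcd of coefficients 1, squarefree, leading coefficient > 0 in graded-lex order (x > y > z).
1. The degree is 2 — a generic line meets the surface in up to 2 points.
2. Against the integer gridlines: the z-axis gridline crossings are at z ∈ {-1, 1}.
3. These observations pin down the coefficients.

x^2 - 2*x*y + y^2 + 3*z^2 - 3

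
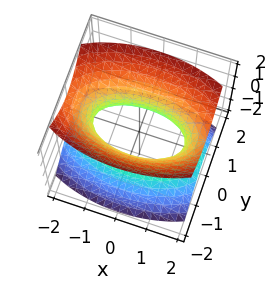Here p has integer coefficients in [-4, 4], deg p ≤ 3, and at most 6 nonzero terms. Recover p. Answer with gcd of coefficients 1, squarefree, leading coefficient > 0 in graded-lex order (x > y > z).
x^2 + 3*y^2 - 2*z^2 - 2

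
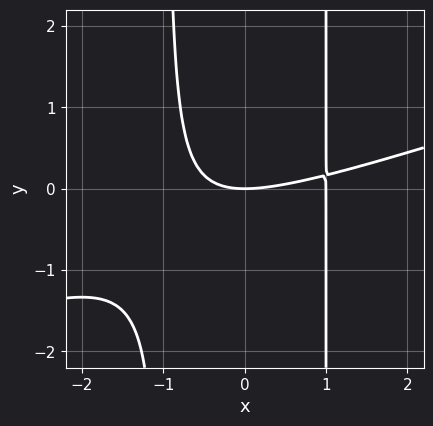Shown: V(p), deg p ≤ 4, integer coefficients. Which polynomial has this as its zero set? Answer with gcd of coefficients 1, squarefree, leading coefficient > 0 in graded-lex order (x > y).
1. Degree: the shape is more complex than any degree-2 curve, so deg p = 3.
2. Observable constraints: the x-axis gridline crossings are at x ∈ {0, 1}; it crosses the y-axis at the gridline y = 0.
3. Fitting integer coefficients to these (and the overall shape) gives p.

x^3 - 3*x^2*y - x^2 + 3*y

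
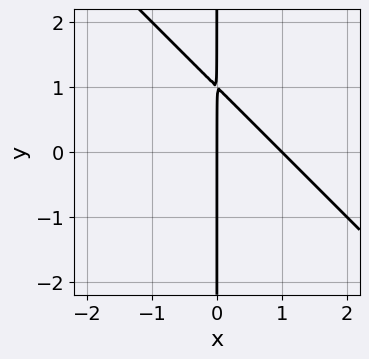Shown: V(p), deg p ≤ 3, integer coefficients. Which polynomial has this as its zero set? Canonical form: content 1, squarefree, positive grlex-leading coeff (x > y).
(a) deg p = 2. No degree-1 curve has this shape.
(b) Observable constraints: the visible y-axis segment lies entirely on the curve; among the integer gridlines, it crosses the x-axis at x ∈ {0, 1}.
(c) Putting this together gives p.

x^2 + x*y - x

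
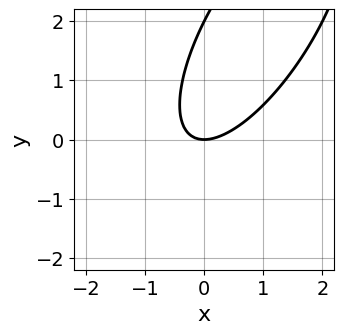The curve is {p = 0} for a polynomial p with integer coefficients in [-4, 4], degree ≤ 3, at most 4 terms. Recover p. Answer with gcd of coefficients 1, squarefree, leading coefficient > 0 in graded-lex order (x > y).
(a) Degree: the shape is more complex than any degree-1 curve, so deg p = 2.
(b) Against the integer gridlines: it crosses the x-axis at the gridline x = 0; among the integer gridlines, it crosses the y-axis at y ∈ {0, 2}.
(c) Together with the visible shape, these determine p as stated.

2*x^2 - 2*x*y + y^2 - 2*y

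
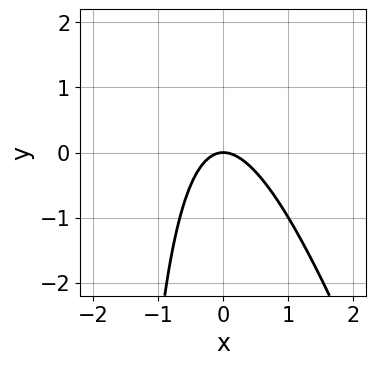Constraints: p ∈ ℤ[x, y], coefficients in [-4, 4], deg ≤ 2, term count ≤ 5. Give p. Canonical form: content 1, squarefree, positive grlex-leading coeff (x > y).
(a) Degree: no degree-1 curve has this shape, so deg p = 2.
(b) From the axis intercepts and sections: it meets the y-axis at y = 0 (among the integer gridlines); it meets the x-axis at x = 0 (among the integer gridlines).
(c) Assembling these constraints gives the stated polynomial.

3*x^2 + x*y + 2*y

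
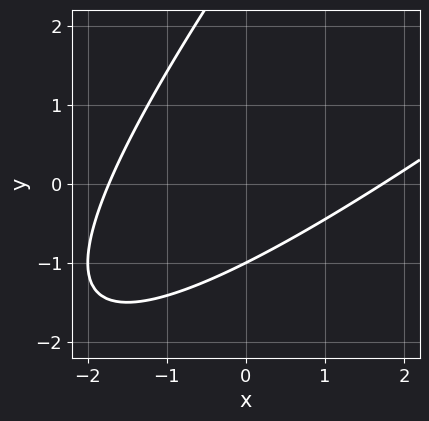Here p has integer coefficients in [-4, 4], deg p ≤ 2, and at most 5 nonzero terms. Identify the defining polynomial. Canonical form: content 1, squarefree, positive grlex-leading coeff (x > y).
x^2 - 2*x*y + y^2 - 2*y - 3

Degree: no degree-1 curve has this shape, so deg p = 2.
Observable constraints: it meets the y-axis at y = -1 (among the integer gridlines).
Fitting integer coefficients to these (and the overall shape) gives p.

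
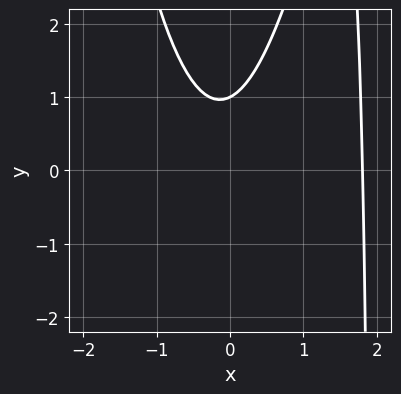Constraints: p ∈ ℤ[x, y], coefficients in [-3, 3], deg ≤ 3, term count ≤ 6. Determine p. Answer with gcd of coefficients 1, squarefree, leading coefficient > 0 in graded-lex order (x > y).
First, the degree is 3 — the shape is more complex than any degree-2 curve.
Then, observable constraints: one y-axis crossing is at y = 1.
Finally, these observations pin down the coefficients.

2*x^3 - 3*x^2 - x*y + 2*y - 2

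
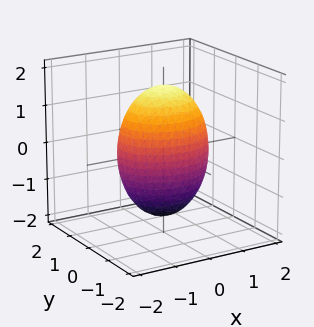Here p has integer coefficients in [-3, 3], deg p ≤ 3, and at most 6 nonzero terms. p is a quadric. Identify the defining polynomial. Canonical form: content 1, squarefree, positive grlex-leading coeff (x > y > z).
2*x^2 + 3*y^2 + z^2 - 3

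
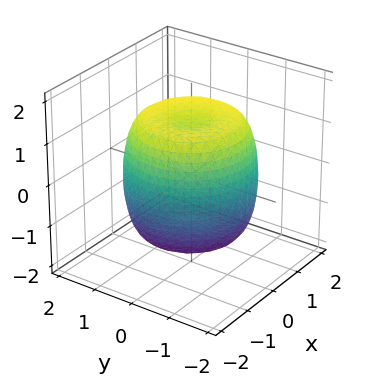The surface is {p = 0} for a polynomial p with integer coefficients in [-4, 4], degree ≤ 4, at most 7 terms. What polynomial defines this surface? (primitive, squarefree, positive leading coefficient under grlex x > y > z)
(a) The degree is 4 — no degree-3 surface has this shape.
(b) Symmetries: the z-axis is an axis of rotation, so x and y enter only as x² + y².
(c) Observable constraints: a circular section at z = 0 has radius between 1 and 2.
(d) Assembling these constraints gives the stated polynomial.

2*x^4 + 4*x^2*y^2 + 2*y^4 - 3*x^2 - 3*y^2 + 2*z^2 - 3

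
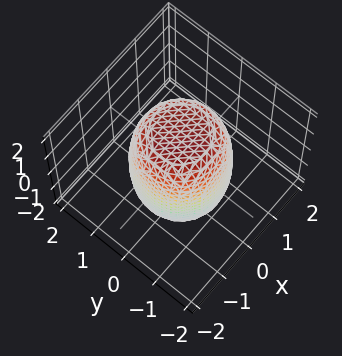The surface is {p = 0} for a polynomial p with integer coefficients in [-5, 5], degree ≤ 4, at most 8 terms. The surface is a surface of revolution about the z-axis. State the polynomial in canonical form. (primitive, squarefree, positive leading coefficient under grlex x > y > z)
1. Degree: a generic line meets the surface in up to 4 points, so deg p = 4.
2. Symmetry: the surface is invariant under rotation about z: p = q(x² + y², z).
3. From the axis intercepts and sections: a circular section at z = 1 has radius between 1 and 2.
4. Putting this together gives p.

2*x^4 + 4*x^2*y^2 + 2*y^4 - x^2 - y^2 + z^2 - 3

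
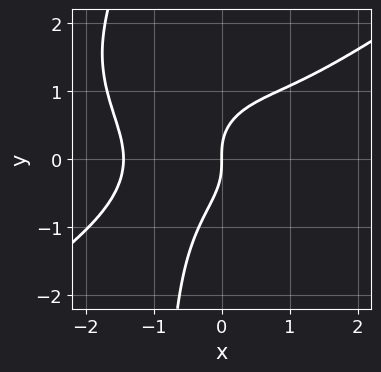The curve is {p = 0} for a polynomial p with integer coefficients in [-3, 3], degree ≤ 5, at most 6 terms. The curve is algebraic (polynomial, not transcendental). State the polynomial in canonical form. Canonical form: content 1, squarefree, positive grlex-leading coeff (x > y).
The degree is 4 — a generic line meets the curve in up to 4 points.
Reading off the gridlines: one y-axis crossing is at y = 0; it crosses the x-axis at the gridline x = 0.
Matching integer coefficients to the picture gives p.

x^4 - 3*x*y^3 + 3*x*y^2 - 3*y^3 + 3*x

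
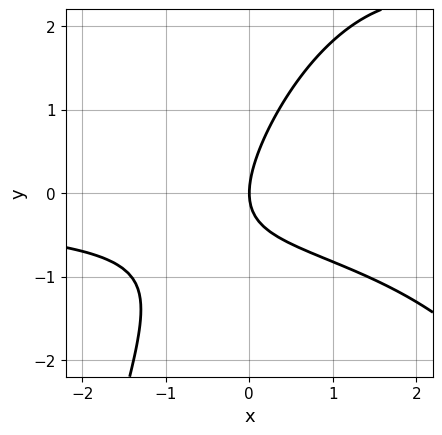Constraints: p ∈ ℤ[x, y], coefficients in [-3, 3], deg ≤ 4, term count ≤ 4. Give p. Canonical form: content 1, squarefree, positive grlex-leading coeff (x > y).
1. deg p = 3.
2. Reading off the gridlines: it meets the y-axis at y = 0 (among the integer gridlines); it crosses the x-axis at the gridline x = 0.
3. Assembling these constraints gives the stated polynomial.

x^2*y - 3*x*y + 2*y^2 - 3*x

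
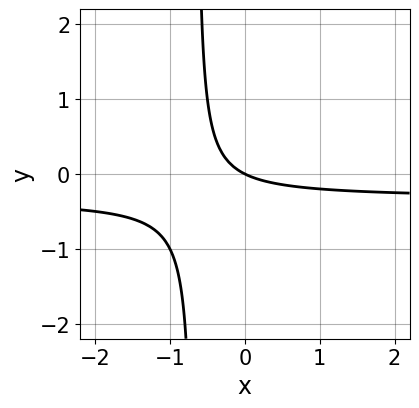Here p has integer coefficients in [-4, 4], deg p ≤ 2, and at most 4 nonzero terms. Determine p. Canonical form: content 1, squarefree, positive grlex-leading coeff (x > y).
3*x*y + x + 2*y

The degree is 2 — a generic line meets the curve in up to 2 points.
Against the integer gridlines: it meets the x-axis at x = 0 (among the integer gridlines); it meets the y-axis at y = 0 (among the integer gridlines).
Putting this together gives p.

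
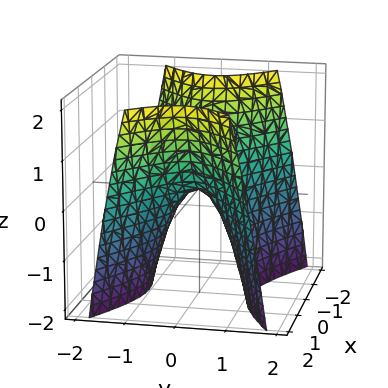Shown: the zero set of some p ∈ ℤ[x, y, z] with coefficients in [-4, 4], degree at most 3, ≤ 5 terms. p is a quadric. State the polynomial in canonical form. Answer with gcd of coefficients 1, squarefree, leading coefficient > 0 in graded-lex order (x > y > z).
x^2 - 2*y^2 - z

(a) The degree is 2 — a saddle surface; a quadric.
(b) Symmetries: the x ↦ −x reflection is a symmetry, so x appears only in even powers; the y ↦ −y reflection is a symmetry, so y appears only in even powers.
(c) Checking where it meets the axes: it meets the z-axis at z = 0 (among the integer gridlines); one x-axis crossing is at x = 0; one y-axis crossing is at y = 0.
(d) Fitting integer coefficients to these (and the overall shape) gives p.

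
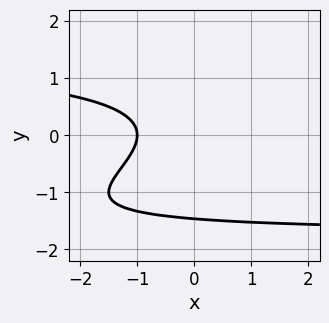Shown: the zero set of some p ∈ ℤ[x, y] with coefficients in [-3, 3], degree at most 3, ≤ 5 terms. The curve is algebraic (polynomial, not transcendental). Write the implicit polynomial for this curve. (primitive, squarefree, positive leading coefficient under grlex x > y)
x*y^2 - 3*y^3 - 3*y^2 - 3*x - 3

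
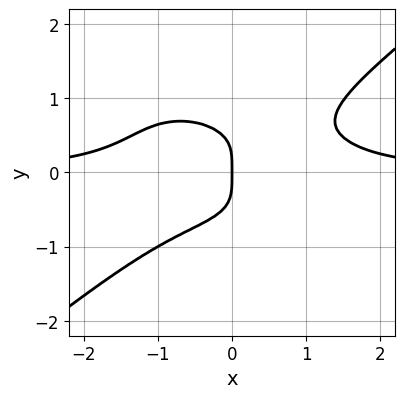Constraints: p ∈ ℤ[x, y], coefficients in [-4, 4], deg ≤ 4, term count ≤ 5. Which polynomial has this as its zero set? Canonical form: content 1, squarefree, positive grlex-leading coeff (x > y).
First, degree: no degree-3 curve has this shape, so deg p = 4.
Next, checking where it meets the axes: it crosses the y-axis at the gridline y = 0; it crosses the x-axis at the gridline x = 0.
Finally, matching integer coefficients to the picture gives p.

x^3*y - 2*y^4 - x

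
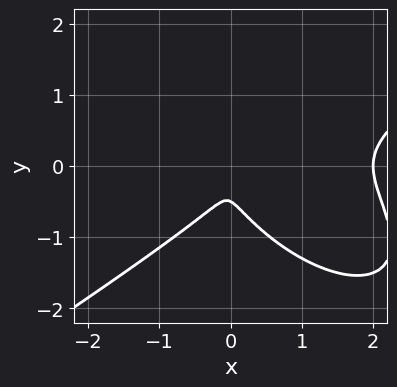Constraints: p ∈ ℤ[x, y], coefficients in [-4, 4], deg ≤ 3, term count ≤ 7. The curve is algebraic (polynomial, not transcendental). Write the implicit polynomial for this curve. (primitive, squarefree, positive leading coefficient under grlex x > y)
x^3 - x*y^2 - 2*y^3 - 2*x^2 - y^2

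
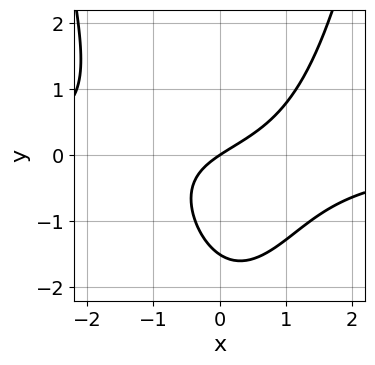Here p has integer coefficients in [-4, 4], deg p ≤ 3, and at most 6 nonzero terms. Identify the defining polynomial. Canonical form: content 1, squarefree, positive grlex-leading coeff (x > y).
2*x^2*y - 2*y^2 + 2*x - 3*y

(a) Degree: the shape is more complex than any degree-2 curve, so deg p = 3.
(b) Checking where it meets the axes: one y-axis crossing is at y = 0; one x-axis crossing is at x = 0.
(c) Fitting integer coefficients to these (and the overall shape) gives p.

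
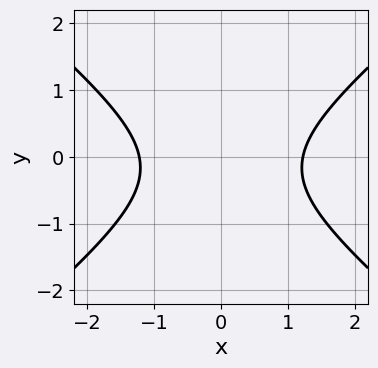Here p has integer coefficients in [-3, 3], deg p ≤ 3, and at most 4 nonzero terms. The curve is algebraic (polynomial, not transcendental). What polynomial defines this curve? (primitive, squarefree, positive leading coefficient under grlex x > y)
2*x^2 - 3*y^2 - y - 3

(a) Degree: no degree-1 curve has this shape, so deg p = 2.
(b) Symmetries: the x ↦ −x reflection is a symmetry, so x appears only in even powers.
(c) From the visible intercepts: no y-intercept at any integer in the box.
(d) Matching integer coefficients to the picture gives p.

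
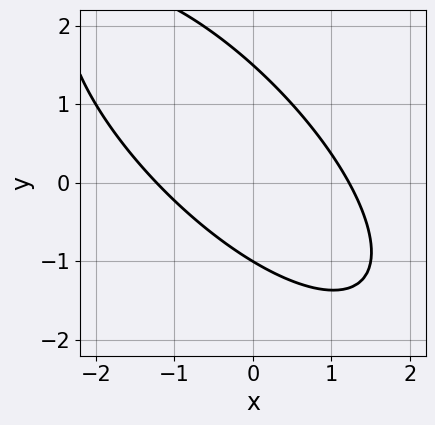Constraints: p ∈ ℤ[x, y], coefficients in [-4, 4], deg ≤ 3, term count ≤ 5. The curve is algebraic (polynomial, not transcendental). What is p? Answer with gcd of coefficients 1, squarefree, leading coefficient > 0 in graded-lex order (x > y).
The degree is 2 — a generic line meets the curve in up to 2 points.
Observable constraints: it meets the y-axis at y = -1 (among the integer gridlines).
Putting this together gives p.

2*x^2 + 3*x*y + 2*y^2 - y - 3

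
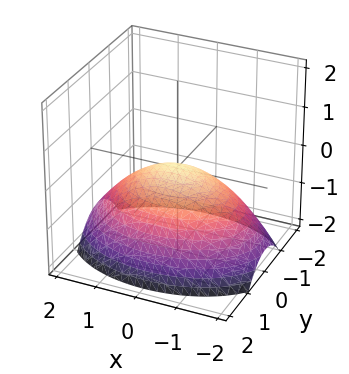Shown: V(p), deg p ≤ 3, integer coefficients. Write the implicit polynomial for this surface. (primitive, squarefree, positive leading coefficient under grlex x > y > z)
x^2 + 2*y^2 + 3*z

deg p = 2.
Symmetries: it's symmetric under x → −x, forcing even powers of x; it's symmetric under y → −y, forcing even powers of y.
Reading off the gridlines: it meets the x-axis at x = 0 (among the integer gridlines); it meets the y-axis at y = 0 (among the integer gridlines).
The integer polynomial consistent with all of this is the stated p.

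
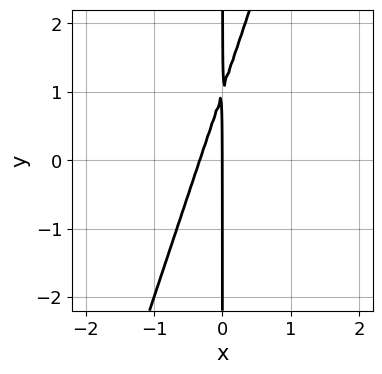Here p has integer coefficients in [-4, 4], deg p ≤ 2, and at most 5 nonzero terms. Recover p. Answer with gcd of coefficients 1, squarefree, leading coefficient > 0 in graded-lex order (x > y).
3*x^2 - x*y + x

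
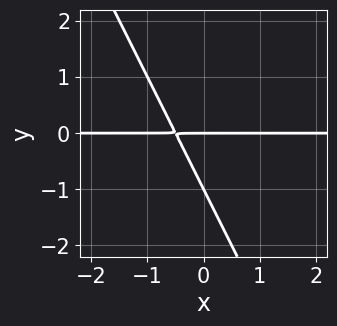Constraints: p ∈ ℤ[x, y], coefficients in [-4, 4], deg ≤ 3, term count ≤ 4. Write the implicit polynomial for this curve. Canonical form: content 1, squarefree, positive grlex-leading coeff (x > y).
2*x*y + y^2 + y

Degree: the shape is more complex than any degree-1 curve, so deg p = 2.
From the visible intercepts: every point of the x-axis in the box is on the curve; among the integer gridlines, it crosses the y-axis at y ∈ {-1, 0}.
Assembling these constraints gives the stated polynomial.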